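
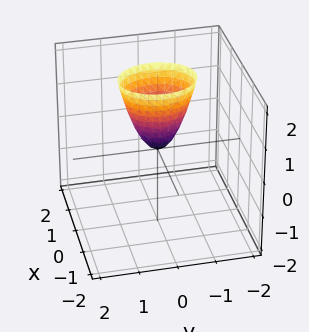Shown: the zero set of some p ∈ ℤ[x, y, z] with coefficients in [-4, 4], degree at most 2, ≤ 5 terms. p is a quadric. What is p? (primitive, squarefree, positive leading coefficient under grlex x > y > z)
3*x^2 + 2*y^2 - z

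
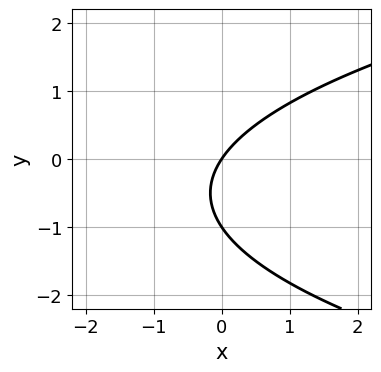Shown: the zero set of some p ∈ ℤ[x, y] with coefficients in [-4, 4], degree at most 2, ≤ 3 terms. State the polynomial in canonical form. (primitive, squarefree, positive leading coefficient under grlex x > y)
First, deg p = 2. A generic line meets the curve in up to 2 points.
Next, from the axis intercepts and sections: the y-axis gridline crossings are at y ∈ {-1, 0}; it meets the x-axis at x = 0 (among the integer gridlines).
Finally, matching integer coefficients to the picture gives p.

2*y^2 - 3*x + 2*y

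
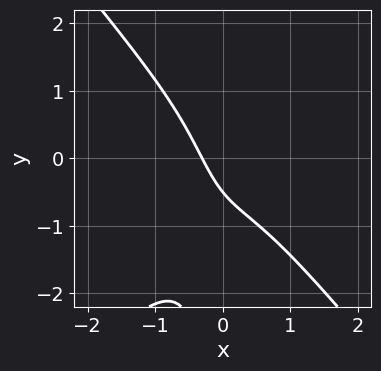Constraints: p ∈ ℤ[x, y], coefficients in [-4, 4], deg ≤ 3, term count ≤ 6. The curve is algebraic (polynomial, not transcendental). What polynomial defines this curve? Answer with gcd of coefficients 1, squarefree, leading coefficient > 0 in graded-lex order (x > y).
1. The degree is 3 — no degree-2 curve has this shape.
2. Matching integer coefficients to the picture gives p.

3*x^3 - 2*x*y^2 + 3*x + 2*y + 1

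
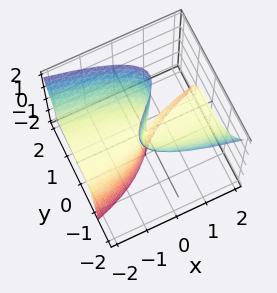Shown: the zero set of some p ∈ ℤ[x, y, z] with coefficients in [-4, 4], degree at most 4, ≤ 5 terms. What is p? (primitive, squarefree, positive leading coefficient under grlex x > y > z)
Degree: the shape is more complex than any degree-2 surface, so deg p = 3.
Reading off the gridlines: the visible x-axis segment lies entirely on the surface; the visible z-axis segment lies entirely on the surface; it meets the y-axis at y = 0 (among the integer gridlines).
Putting this together gives p.

y^3 + x*z - y*z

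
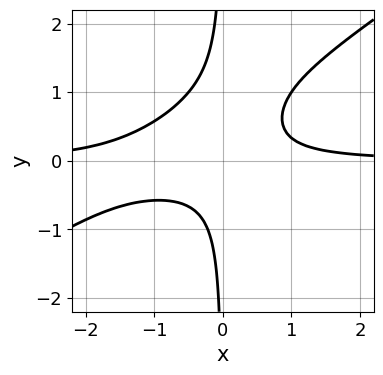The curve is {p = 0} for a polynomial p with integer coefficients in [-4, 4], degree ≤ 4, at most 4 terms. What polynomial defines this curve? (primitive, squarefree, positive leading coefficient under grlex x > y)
First, degree: no degree-2 curve has this shape, so deg p = 3.
Then, observable constraints: no x-intercept at any integer in the box; it misses every integer gridline on the y-axis.
Finally, solving for integer coefficients yields p as stated.

2*x^2*y - 3*x*y^2 + 2*x*y - 1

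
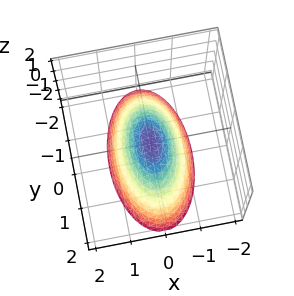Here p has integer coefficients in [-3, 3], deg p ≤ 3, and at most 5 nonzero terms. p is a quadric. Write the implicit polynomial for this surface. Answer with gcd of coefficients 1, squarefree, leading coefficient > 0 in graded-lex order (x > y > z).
(a) Degree: a paraboloid; a quadric, so deg p = 2.
(b) Symmetries: mirror symmetry y ↦ −y ⇒ only even powers of y; the x ↦ −x reflection is a symmetry, so x appears only in even powers.
(c) From the axis intercepts and sections: one x-axis crossing is at x = 0; one z-axis crossing is at z = 0; one y-axis crossing is at y = 0.
(d) Assembling these constraints gives the stated polynomial.

3*x^2 + y^2 + 2*z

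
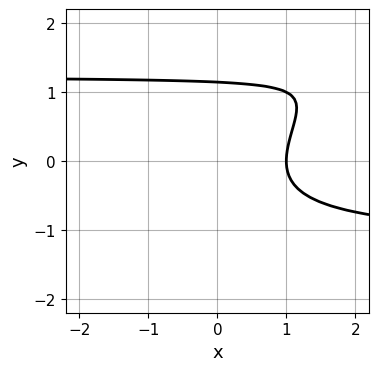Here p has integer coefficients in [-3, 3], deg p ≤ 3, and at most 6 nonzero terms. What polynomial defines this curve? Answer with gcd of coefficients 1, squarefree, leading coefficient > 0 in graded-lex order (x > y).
1. The degree is 3 — a generic line meets the curve in up to 3 points.
2. Observable constraints: it crosses the x-axis at the gridline x = 1.
3. Matching integer coefficients to the picture gives p.

2*x*y^2 - 2*y^3 - 3*x + 3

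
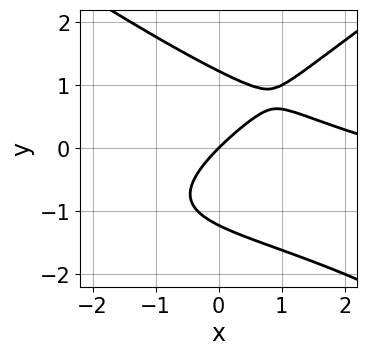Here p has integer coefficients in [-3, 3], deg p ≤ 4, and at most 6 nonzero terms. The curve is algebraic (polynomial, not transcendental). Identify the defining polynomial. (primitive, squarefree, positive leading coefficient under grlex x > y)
x^2*y - 2*y^3 + x^2 - 3*x + 3*y

The degree is 3 — a generic line meets the curve in up to 3 points.
Observable constraints: one x-axis crossing is at x = 0; it meets the y-axis at y = 0 (among the integer gridlines).
Putting this together gives p.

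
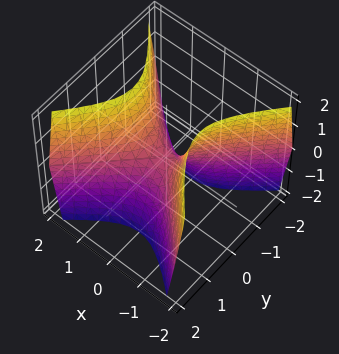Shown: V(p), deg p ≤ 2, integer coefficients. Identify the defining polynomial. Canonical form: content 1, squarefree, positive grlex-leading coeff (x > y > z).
First, deg p = 2. A saddle surface; a quadric.
Then, symmetries: mirror symmetry x ↦ −x ⇒ only even powers of x; mirror symmetry y ↦ −y ⇒ only even powers of y.
Next, observable constraints: one y-axis crossing is at y = 0; it crosses the x-axis at the gridline x = 0; it crosses the z-axis at the gridline z = 0.
Finally, assembling these constraints gives the stated polynomial.

2*x^2 - 2*y^2 - z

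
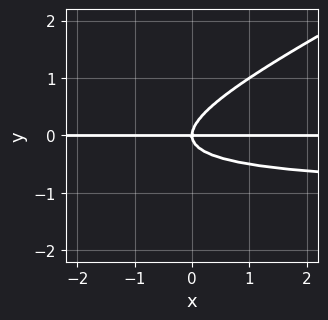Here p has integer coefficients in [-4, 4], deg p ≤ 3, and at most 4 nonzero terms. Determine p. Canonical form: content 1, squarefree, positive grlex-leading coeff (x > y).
x*y^2 - 2*y^3 + x*y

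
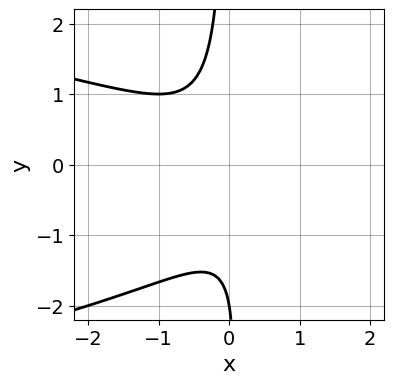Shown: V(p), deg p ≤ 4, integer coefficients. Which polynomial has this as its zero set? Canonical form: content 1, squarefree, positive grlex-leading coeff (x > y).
deg p = 3. The shape is more complex than any degree-2 curve.
From the axis intercepts and sections: it misses every integer gridline on the x-axis; it meets the y-axis at y = -2 (among the integer gridlines).
Putting this together gives p.

3*x*y^2 + 3*x^2 + 3*x*y + y + 2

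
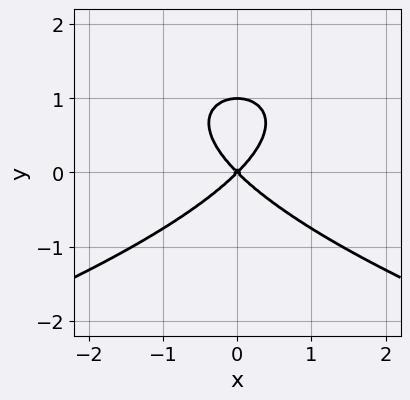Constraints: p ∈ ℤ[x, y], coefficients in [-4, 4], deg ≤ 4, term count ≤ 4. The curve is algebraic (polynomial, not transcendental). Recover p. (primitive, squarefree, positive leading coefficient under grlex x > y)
y^3 + x^2 - y^2

1. Degree: a generic line meets the curve in up to 3 points, so deg p = 3.
2. Symmetries: the x ↦ −x reflection is a symmetry, so x appears only in even powers.
3. From the axis intercepts and sections: among the integer gridlines, it crosses the y-axis at y ∈ {0, 1}; one x-axis crossing is at x = 0.
4. Fitting integer coefficients to these (and the overall shape) gives p.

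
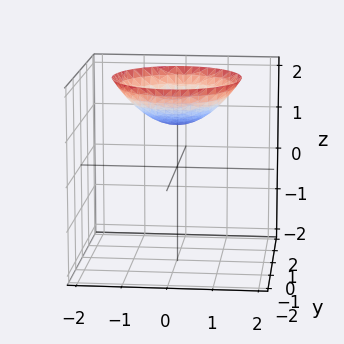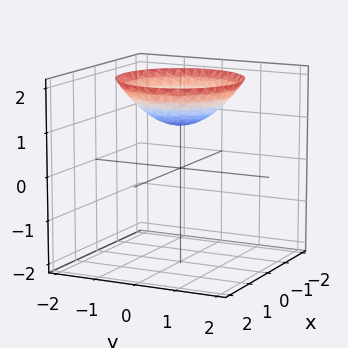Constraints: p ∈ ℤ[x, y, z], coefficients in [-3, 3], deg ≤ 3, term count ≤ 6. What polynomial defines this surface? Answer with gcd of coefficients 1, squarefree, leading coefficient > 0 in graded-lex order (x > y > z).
x^2 + y^2 - 2*z + 2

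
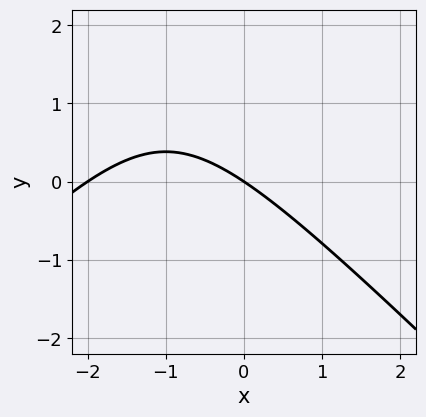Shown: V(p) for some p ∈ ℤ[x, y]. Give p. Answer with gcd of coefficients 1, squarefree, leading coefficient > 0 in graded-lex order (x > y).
Degree: the shape is more complex than any degree-1 curve, so deg p = 2.
From the visible intercepts: the x-axis gridline crossings are at x ∈ {-2, 0}; one y-axis crossing is at y = 0.
Fitting integer coefficients to these (and the overall shape) gives p.

x^2 - y^2 + 2*x + 3*y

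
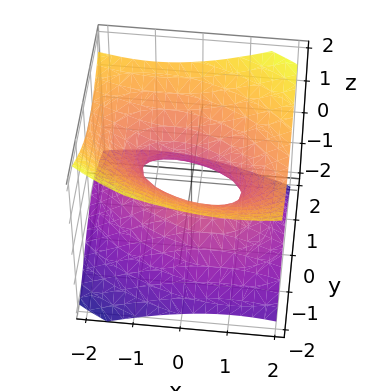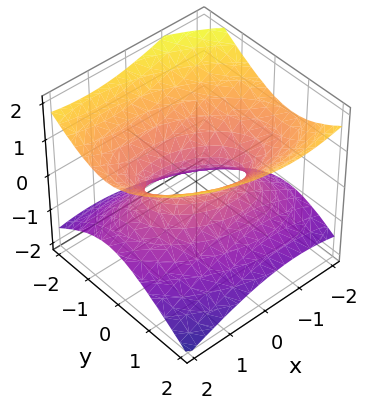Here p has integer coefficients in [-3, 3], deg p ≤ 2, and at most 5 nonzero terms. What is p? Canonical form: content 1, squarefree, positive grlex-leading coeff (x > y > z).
x^2 + x*y + 2*y^2 - 3*z^2 - 1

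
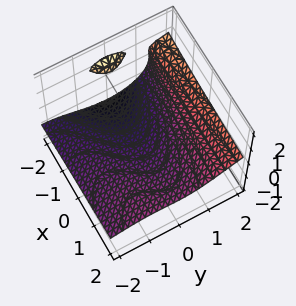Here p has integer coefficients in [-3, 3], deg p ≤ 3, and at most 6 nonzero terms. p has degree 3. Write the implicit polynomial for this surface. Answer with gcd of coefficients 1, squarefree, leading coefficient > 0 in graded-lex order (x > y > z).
There are 2 components. They look like related sheets of one shape, so recover p as a whole.
deg p = 3. A generic line meets the surface in up to 3 points.
Reading off the gridlines: no x-intercept at any integer in the box; it crosses the z-axis at the gridline z = -1.
These observations pin down the coefficients.

y^3 - 3*y^2*z - 3*z^3 - 3*x*z - 3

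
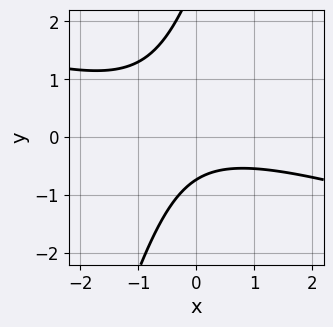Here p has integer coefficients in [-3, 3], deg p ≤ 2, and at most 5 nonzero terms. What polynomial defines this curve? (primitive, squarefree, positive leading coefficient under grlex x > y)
Degree: the shape is more complex than any degree-1 curve, so deg p = 2.
Observable constraints: the curve avoids every integer x-axis point in the box.
Assembling these constraints gives the stated polynomial.

x^2 + 3*x*y - y^2 + 2*y + 2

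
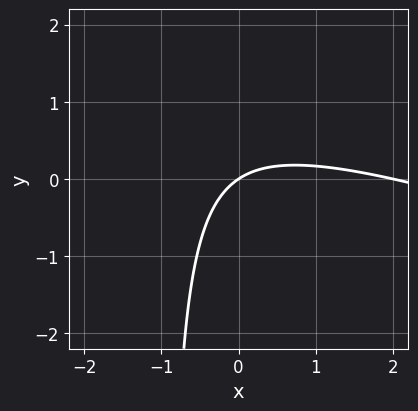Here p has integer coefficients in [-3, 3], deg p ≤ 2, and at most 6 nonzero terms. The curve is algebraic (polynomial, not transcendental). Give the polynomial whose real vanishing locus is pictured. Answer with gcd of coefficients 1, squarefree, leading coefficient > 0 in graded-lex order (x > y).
x^2 + 3*x*y - 2*x + 3*y

(a) deg p = 2.
(b) Against the integer gridlines: one y-axis crossing is at y = 0; the x-axis gridline crossings are at x ∈ {0, 2}.
(c) Matching integer coefficients to the picture gives p.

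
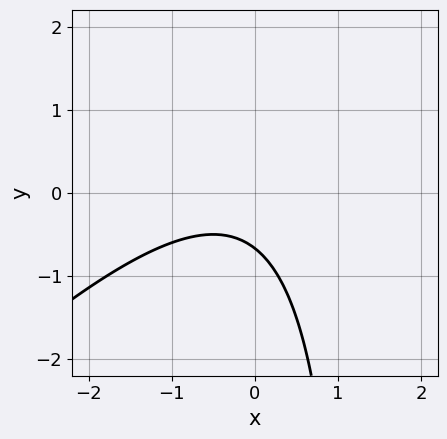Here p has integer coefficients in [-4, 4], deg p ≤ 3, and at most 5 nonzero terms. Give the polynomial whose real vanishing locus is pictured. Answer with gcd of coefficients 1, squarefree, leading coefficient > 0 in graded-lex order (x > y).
The degree is 2 — a generic line meets the curve in up to 2 points.
Reading off the gridlines: no x-intercept at any integer in the box.
Assembling these constraints gives the stated polynomial.

2*x^2 - 2*x*y + x + 3*y + 2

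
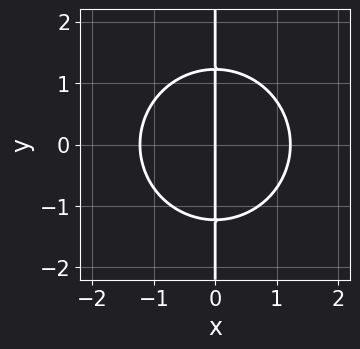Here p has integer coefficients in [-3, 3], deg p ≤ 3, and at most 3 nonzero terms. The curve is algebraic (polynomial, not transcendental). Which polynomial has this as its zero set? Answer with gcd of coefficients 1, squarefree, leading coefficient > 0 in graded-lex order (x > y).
First, the degree is 3 — a generic line meets the curve in up to 3 points.
Then, symmetries: it's symmetric under y → −y, forcing even powers of y.
Next, against the integer gridlines: it meets the x-axis at x = 0 (among the integer gridlines); the visible y-axis segment lies entirely on the curve.
Finally, fitting integer coefficients to these (and the overall shape) gives p.

2*x^3 + 2*x*y^2 - 3*x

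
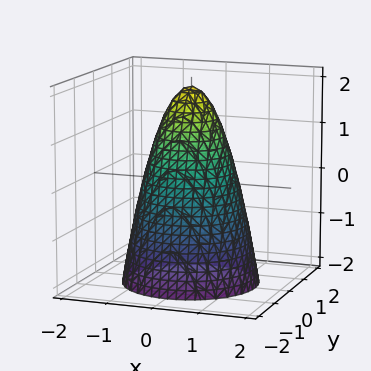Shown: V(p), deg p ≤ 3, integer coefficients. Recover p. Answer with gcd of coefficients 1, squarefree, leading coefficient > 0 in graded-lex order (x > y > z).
deg p = 2. A generic line meets the surface in up to 2 points.
By symmetry, the z-axis is an axis of rotation, so x and y enter only as x² + y².
Observable constraints: among the integer gridlines, it crosses the y-axis at y ∈ {-1, 1}; the x-axis gridline crossings are at x ∈ {-1, 1}; it meets the z-axis at z = 2 (among the integer gridlines).
Matching integer coefficients to the picture gives p.

2*x^2 + 2*y^2 + z - 2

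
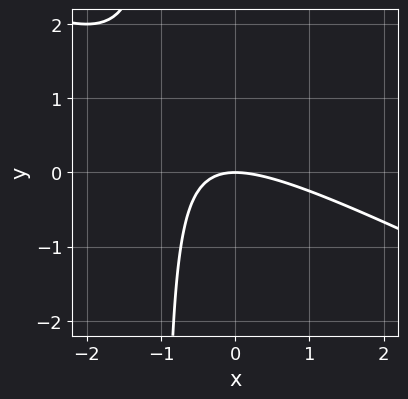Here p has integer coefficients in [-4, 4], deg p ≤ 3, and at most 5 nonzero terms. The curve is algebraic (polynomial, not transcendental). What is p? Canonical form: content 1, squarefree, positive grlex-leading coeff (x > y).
The degree is 2 — a generic line meets the curve in up to 2 points.
From the visible intercepts: it crosses the x-axis at the gridline x = 0; one y-axis crossing is at y = 0.
These observations pin down the coefficients.

x^2 + 2*x*y + 2*y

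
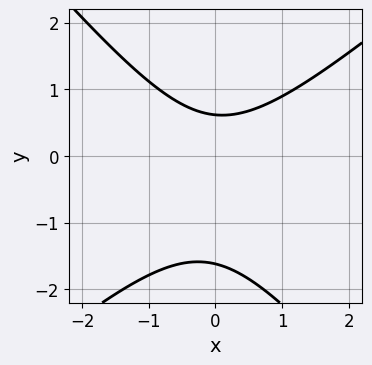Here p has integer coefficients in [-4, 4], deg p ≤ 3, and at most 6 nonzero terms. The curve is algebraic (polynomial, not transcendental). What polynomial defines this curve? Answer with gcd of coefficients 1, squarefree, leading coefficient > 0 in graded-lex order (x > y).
First, degree: no degree-1 curve has this shape, so deg p = 2.
Next, observable constraints: no x-intercept at any integer in the box.
Finally, matching integer coefficients to the picture gives p.

3*x^2 - x*y - 3*y^2 - 3*y + 3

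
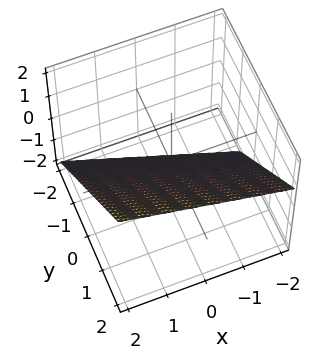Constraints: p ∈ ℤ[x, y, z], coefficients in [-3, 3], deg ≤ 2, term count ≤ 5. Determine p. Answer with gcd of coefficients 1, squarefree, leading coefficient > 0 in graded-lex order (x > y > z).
x + 3*y - 3*z - 2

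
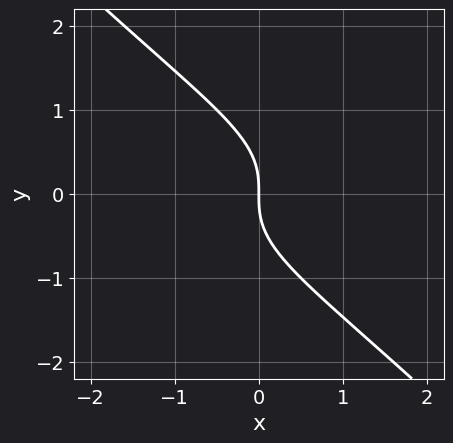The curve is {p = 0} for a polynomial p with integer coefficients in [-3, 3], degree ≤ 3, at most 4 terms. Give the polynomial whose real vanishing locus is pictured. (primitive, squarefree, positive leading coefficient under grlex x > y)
1. The degree is 3 — the shape is more complex than any degree-2 curve.
2. Observable constraints: it meets the x-axis at x = 0 (among the integer gridlines); it meets the y-axis at y = 0 (among the integer gridlines).
3. Fitting integer coefficients to these (and the overall shape) gives p.

x*y^2 + y^3 + x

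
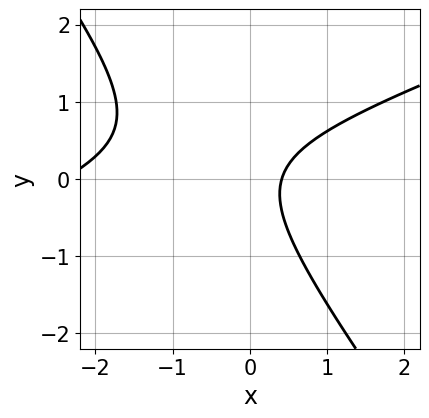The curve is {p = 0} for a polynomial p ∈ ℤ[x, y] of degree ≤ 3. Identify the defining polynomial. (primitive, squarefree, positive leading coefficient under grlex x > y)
x^2 - 2*x*y - 2*y^2 + 2*x - 1

First, deg p = 2.
Then, checking where it meets the axes: no y-intercept at any integer in the box.
Finally, matching integer coefficients to the picture gives p.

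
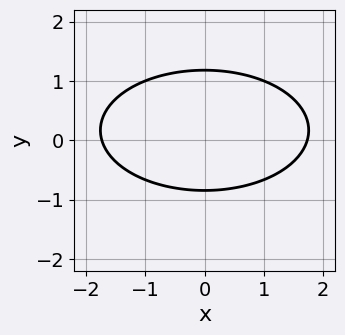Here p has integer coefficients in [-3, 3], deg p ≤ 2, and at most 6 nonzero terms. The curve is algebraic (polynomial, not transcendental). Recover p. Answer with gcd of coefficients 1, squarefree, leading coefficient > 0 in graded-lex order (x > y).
First, degree: the shape is more complex than any degree-1 curve, so deg p = 2.
Next, symmetries: mirror symmetry x ↦ −x ⇒ only even powers of x.
Finally, fitting integer coefficients to these (and the overall shape) gives p.

x^2 + 3*y^2 - y - 3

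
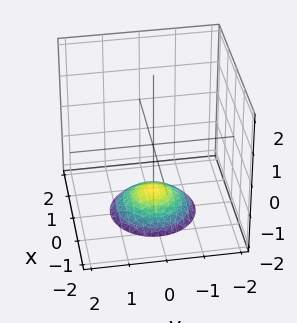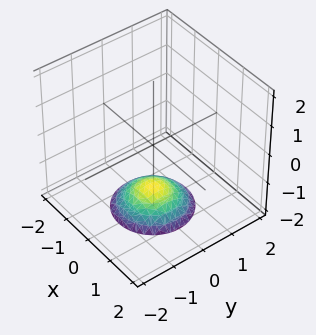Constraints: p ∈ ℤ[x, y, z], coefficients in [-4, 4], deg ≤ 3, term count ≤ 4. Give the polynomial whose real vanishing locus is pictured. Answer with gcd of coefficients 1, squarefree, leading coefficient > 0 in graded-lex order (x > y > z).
x^2 + y^2 + 2*z + 3

(a) deg p = 2.
(b) Symmetry: every cross-section ⟂ z is a circle, so x, y appear only via x² + y².
(c) Checking where it meets the axes: it misses every integer gridline on the x-axis; no y-intercept at any integer in the box; a circular section at z = -2 has radius exactly 1.
(d) The integer polynomial consistent with all of this is the stated p.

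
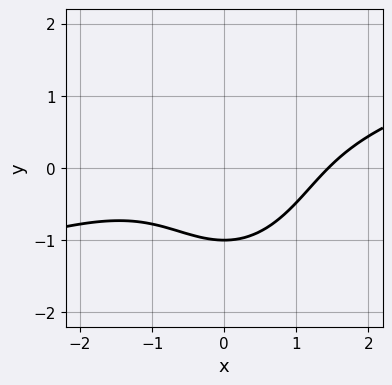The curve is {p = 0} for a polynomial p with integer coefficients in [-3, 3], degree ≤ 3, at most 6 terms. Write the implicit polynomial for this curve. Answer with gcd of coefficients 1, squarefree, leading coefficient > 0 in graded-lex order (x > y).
(a) Degree: the shape is more complex than any degree-2 curve, so deg p = 3.
(b) Against the integer gridlines: one y-axis crossing is at y = -1.
(c) Putting this together gives p.

x^3 - 3*x^2*y - y^3 + 2*y^2 - 3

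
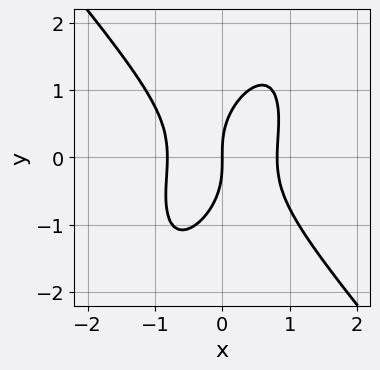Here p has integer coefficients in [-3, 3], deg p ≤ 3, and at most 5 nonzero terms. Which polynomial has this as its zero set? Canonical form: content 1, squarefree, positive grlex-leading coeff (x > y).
(a) Degree: a generic line meets the curve in up to 3 points, so deg p = 3.
(b) From the axis intercepts and sections: it crosses the x-axis at the gridline x = 0; it meets the y-axis at y = 0 (among the integer gridlines).
(c) Together with the visible shape, these determine p as stated.

3*x^3 - x*y^2 + y^3 - 2*x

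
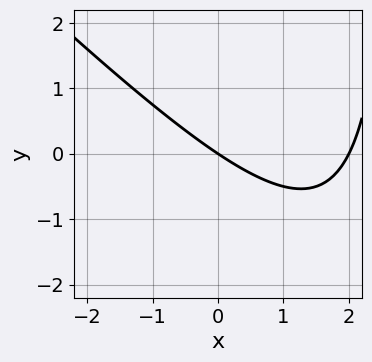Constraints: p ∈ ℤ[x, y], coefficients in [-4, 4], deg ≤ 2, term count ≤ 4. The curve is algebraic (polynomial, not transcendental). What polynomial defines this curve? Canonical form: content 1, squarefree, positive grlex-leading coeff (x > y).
x^2 + x*y - 2*x - 3*y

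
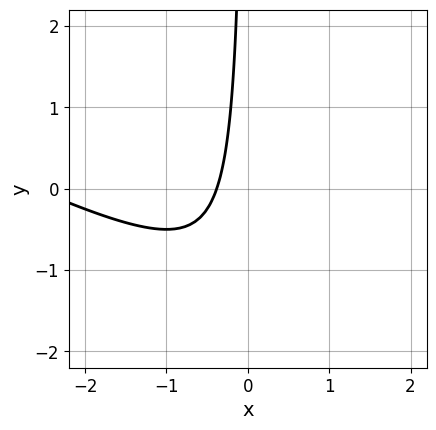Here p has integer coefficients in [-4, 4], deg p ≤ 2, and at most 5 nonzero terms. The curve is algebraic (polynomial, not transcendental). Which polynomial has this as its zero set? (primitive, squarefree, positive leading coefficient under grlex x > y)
(a) The degree is 2 — a generic line meets the curve in up to 2 points.
(b) From the visible intercepts: no y-intercept at any integer in the box.
(c) Fitting integer coefficients to these (and the overall shape) gives p.

x^2 + 2*x*y + 3*x + 1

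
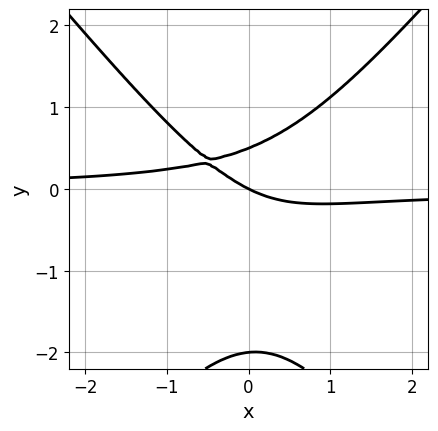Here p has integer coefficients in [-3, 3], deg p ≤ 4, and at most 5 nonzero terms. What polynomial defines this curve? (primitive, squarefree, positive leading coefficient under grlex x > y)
3*x^2*y - 2*y^3 - 3*y^2 + x + 2*y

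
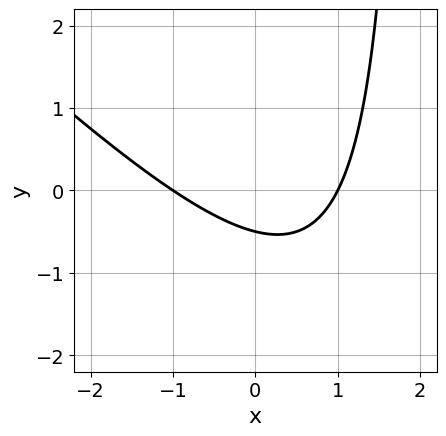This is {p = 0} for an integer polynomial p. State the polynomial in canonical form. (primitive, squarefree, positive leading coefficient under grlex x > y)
x^2 + x*y - 2*y - 1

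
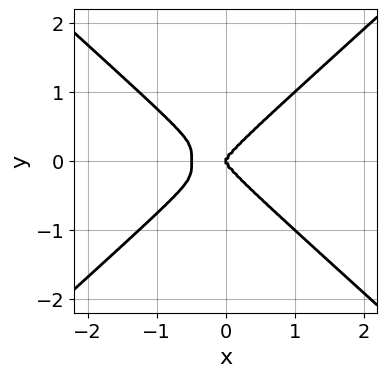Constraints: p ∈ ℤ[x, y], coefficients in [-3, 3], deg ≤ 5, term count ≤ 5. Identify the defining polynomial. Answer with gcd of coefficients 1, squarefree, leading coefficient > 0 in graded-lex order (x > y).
1. Degree: a generic line meets the curve in up to 4 points, so deg p = 4.
2. Symmetries: it's symmetric under y → −y, forcing even powers of y.
3. Against the integer gridlines: one y-axis crossing is at y = 0; it crosses the x-axis at the gridline x = 0.
4. Putting this together gives p.

2*x^4 - 3*y^4 + x^3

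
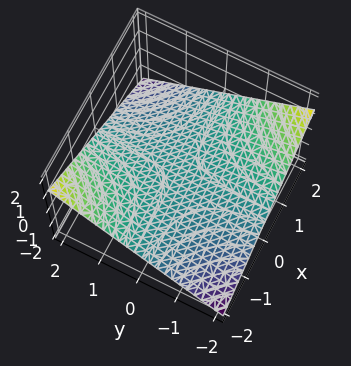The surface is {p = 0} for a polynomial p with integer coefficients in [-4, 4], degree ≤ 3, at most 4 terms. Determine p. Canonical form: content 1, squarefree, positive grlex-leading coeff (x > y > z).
(a) The degree is 2 — a saddle surface; a quadric.
(b) From the visible intercepts: every point of the y-axis in the box is on the surface; every point of the x-axis in the box is on the surface; it meets the z-axis at z = 0 (among the integer gridlines).
(c) These observations pin down the coefficients.

x*y + 3*z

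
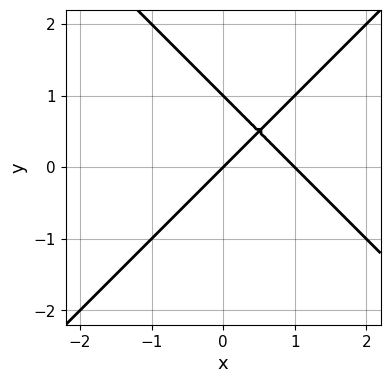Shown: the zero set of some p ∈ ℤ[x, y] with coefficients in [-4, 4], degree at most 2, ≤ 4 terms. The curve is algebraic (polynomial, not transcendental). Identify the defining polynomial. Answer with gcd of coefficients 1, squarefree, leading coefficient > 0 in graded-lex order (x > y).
x^2 - y^2 - x + y

(a) deg p = 2. The shape is more complex than any degree-1 curve.
(b) Reading off the gridlines: among the integer gridlines, it crosses the y-axis at y ∈ {0, 1}; among the integer gridlines, it crosses the x-axis at x ∈ {0, 1}.
(c) The integer polynomial consistent with all of this is the stated p.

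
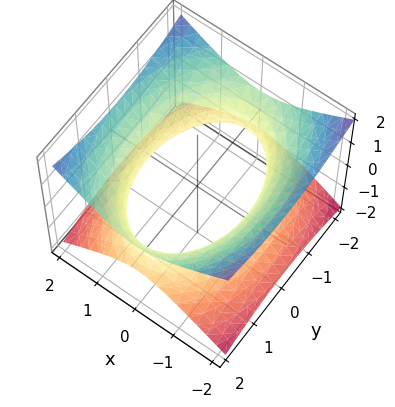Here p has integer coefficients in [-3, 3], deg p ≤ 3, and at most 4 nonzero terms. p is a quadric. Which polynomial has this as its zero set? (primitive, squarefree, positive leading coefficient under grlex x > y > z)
2*x^2 + y^2 - 3*z^2 - 3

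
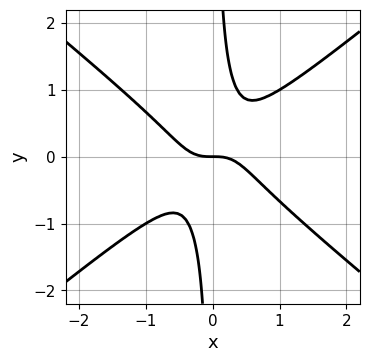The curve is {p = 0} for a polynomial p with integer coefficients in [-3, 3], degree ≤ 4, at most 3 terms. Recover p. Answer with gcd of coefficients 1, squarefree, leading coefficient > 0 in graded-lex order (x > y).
2*x^3 - 3*x*y^2 + y

The degree is 3 — the shape is more complex than any degree-2 curve.
From the visible intercepts: it meets the y-axis at y = 0 (among the integer gridlines); one x-axis crossing is at x = 0.
Matching integer coefficients to the picture gives p.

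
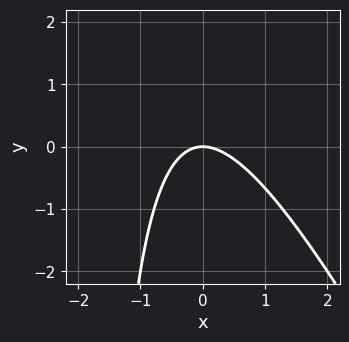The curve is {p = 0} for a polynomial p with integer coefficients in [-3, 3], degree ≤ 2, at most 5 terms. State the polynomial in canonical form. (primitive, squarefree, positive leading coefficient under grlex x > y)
2*x^2 + x*y + 2*y

The degree is 2 — a generic line meets the curve in up to 2 points.
Reading off the gridlines: one x-axis crossing is at x = 0; it meets the y-axis at y = 0 (among the integer gridlines).
Matching integer coefficients to the picture gives p.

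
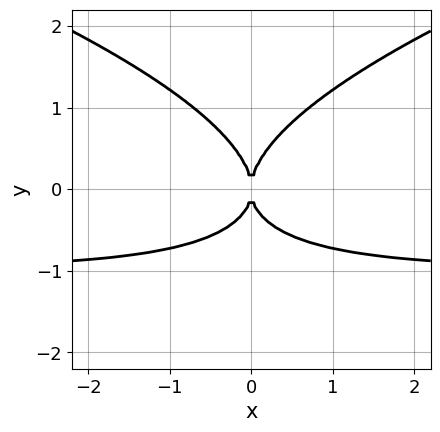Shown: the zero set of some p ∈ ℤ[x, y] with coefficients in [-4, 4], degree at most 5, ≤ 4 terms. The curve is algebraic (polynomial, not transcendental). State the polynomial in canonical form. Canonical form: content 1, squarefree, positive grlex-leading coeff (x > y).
First, deg p = 4. No degree-3 curve has this shape.
Next, symmetries: the x ↦ −x reflection is a symmetry, so x appears only in even powers.
Next, against the integer gridlines: one y-axis crossing is at y = 0; one x-axis crossing is at x = 0.
Finally, together with the visible shape, these determine p as stated.

y^4 - x^2*y - x^2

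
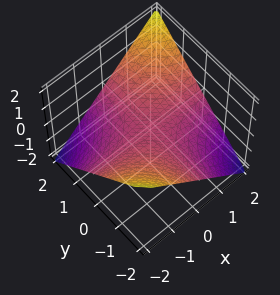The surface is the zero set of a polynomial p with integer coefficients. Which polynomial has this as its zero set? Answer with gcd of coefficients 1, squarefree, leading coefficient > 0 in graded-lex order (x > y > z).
x*y - 2*z

1. The degree is 2 — a saddle surface; a quadric.
2. Reading off the gridlines: the visible y-axis segment lies entirely on the surface; the visible x-axis segment lies entirely on the surface.
3. Together with the visible shape, these determine p as stated.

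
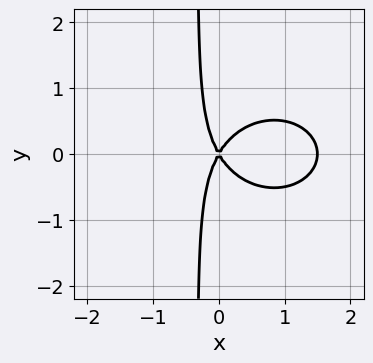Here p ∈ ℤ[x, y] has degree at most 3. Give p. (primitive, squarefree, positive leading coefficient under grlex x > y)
2*x^3 + 3*x*y^2 - 3*x^2 + y^2

The degree is 3 — the shape is more complex than any degree-2 curve.
Symmetries: mirror symmetry y ↦ −y ⇒ only even powers of y.
Reading off the gridlines: one x-axis crossing is at x = 0; it crosses the y-axis at the gridline y = 0.
These observations pin down the coefficients.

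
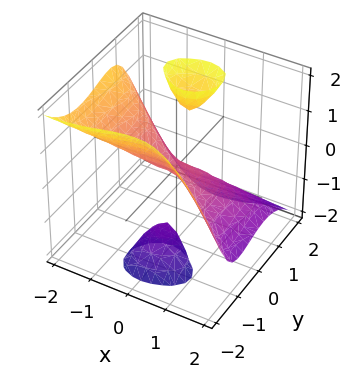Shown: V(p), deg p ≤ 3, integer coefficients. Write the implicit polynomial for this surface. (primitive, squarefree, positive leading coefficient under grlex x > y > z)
1. The picture has 3 separate pieces.
2. deg p = 3.
3. From the axis intercepts and sections: it crosses the z-axis at the gridline z = 0; it meets the y-axis at y = 0 (among the integer gridlines); one x-axis crossing is at x = 0.
4. Putting this together gives p.

2*x^3 + 3*x^2*z + 3*y^3 - 2*y*z^2 + z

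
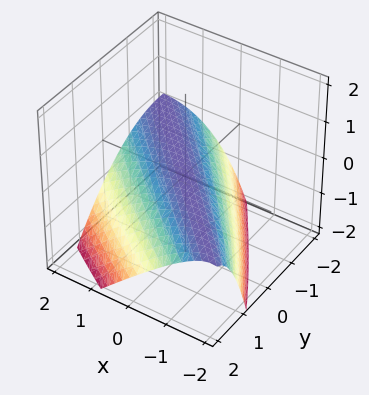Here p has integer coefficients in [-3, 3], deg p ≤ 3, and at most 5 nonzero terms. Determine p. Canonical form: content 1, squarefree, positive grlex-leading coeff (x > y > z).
x^2 + 2*x*y + x*z + y^2 + 3*z

(a) The degree is 2 — the shape is more complex than any degree-1 surface.
(b) From the axis intercepts and sections: it crosses the x-axis at the gridline x = 0; it crosses the y-axis at the gridline y = 0; it meets the z-axis at z = 0 (among the integer gridlines).
(c) Fitting integer coefficients to these (and the overall shape) gives p.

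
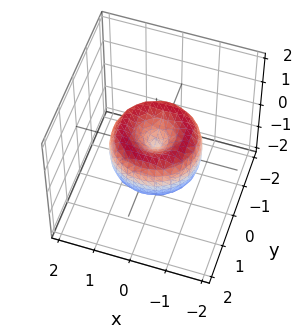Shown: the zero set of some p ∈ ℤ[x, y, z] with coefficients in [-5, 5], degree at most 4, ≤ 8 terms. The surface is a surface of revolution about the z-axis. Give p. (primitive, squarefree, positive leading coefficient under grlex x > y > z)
2*x^4 + 4*x^2*y^2 + 2*y^4 - 3*x^2 - 3*y^2 + 2*z^2

(a) deg p = 4.
(b) Symmetries: every cross-section ⟂ z is a circle, so x, y appear only via x² + y².
(c) Reading off the gridlines: one x-axis crossing is at x = 0; one y-axis crossing is at y = 0; it meets the z-axis at z = 0 (among the integer gridlines).
(d) These observations pin down the coefficients.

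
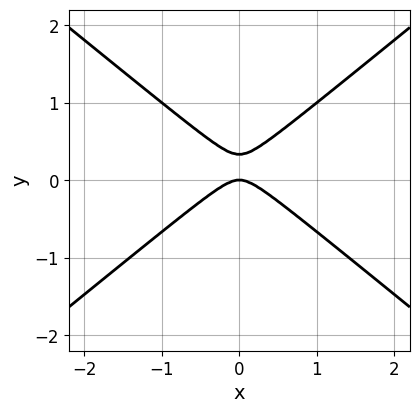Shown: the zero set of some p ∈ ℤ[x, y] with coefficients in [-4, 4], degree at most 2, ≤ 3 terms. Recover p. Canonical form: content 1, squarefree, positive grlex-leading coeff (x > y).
2*x^2 - 3*y^2 + y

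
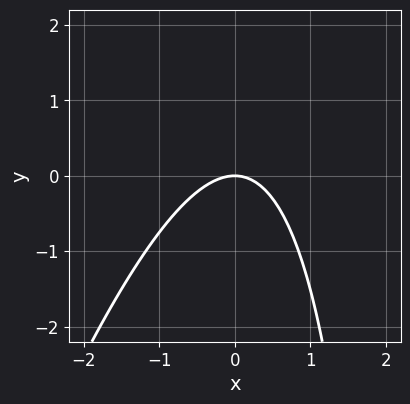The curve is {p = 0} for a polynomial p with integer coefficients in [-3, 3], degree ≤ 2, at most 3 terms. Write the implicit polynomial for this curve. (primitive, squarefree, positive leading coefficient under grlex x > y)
(a) Degree: a generic line meets the curve in up to 2 points, so deg p = 2.
(b) Reading off the gridlines: it crosses the x-axis at the gridline x = 0; it meets the y-axis at y = 0 (among the integer gridlines).
(c) Putting this together gives p.

3*x^2 - x*y + 3*y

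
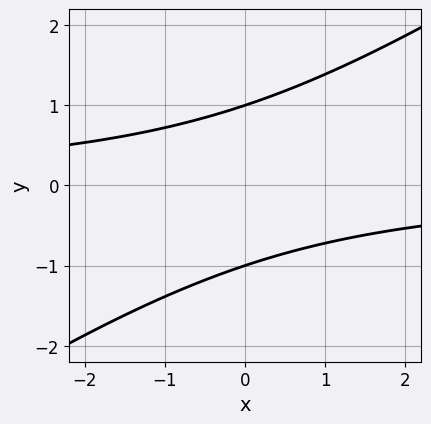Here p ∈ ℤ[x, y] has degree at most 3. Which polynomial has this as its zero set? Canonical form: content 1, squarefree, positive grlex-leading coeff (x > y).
2*x*y - 3*y^2 + 3

The degree is 2 — the shape is more complex than any degree-1 curve.
Against the integer gridlines: it misses every integer gridline on the x-axis; the y-axis gridline crossings are at y ∈ {-1, 1}.
Putting this together gives p.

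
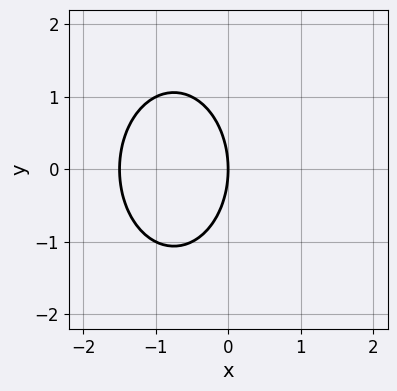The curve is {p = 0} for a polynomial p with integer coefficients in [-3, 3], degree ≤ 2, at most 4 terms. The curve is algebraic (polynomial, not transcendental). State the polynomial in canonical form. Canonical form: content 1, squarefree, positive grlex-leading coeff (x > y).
2*x^2 + y^2 + 3*x

(a) The degree is 2 — the shape is more complex than any degree-1 curve.
(b) Symmetries: it's symmetric under y → −y, forcing even powers of y.
(c) From the visible intercepts: it crosses the x-axis at the gridline x = 0; it meets the y-axis at y = 0 (among the integer gridlines).
(d) These observations pin down the coefficients.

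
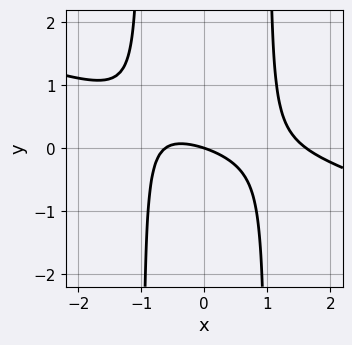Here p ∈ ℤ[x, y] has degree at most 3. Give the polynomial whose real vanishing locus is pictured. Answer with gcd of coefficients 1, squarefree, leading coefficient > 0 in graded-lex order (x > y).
1. Degree: the shape is more complex than any degree-2 curve, so deg p = 3.
2. Checking where it meets the axes: it crosses the x-axis at the gridline x = 0; it crosses the y-axis at the gridline y = 0.
3. The integer polynomial consistent with all of this is the stated p.

x^3 + 3*x^2*y - x^2 - x - 3*y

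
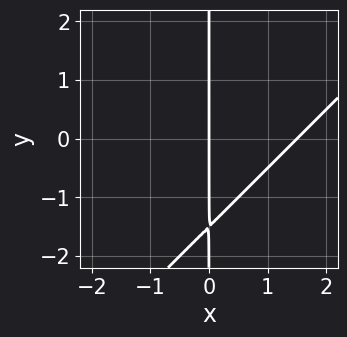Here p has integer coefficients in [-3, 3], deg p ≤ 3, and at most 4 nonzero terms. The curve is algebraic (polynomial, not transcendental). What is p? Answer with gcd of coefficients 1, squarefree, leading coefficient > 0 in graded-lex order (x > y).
2*x^2 - 2*x*y - 3*x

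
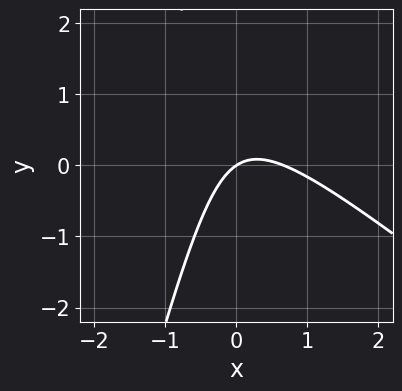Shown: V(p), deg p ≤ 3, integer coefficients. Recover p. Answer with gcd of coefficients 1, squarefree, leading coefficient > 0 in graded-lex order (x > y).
3*x^2 + 3*x*y - y^2 - 2*x + 3*y

1. deg p = 2. A generic line meets the curve in up to 2 points.
2. Checking where it meets the axes: one x-axis crossing is at x = 0; one y-axis crossing is at y = 0.
3. Solving for integer coefficients yields p as stated.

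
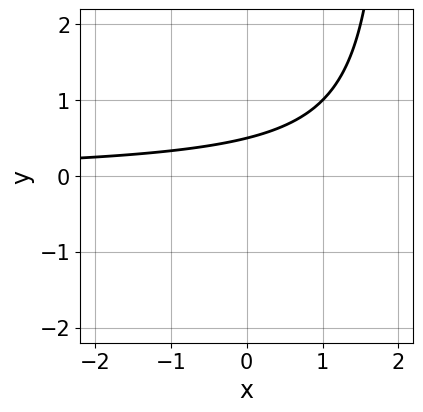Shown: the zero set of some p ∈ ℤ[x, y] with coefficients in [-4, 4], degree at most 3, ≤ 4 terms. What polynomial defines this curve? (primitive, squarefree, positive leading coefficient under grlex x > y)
x*y - 2*y + 1

1. deg p = 2. No degree-1 curve has this shape.
2. Observable constraints: no x-intercept at any integer in the box.
3. Assembling these constraints gives the stated polynomial.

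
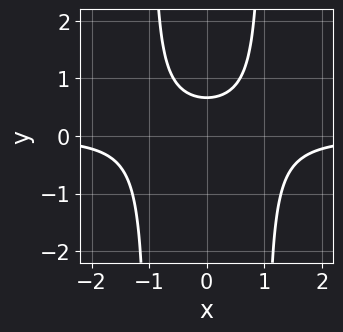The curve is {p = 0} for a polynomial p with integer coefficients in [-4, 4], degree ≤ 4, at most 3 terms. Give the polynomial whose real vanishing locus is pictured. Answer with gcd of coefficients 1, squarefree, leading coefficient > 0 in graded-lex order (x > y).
3*x^2*y - 3*y + 2

1. deg p = 3. A generic line meets the curve in up to 3 points.
2. Symmetries: it's symmetric under x → −x, forcing even powers of x.
3. Reading off the gridlines: it misses every integer gridline on the x-axis.
4. Matching integer coefficients to the picture gives p.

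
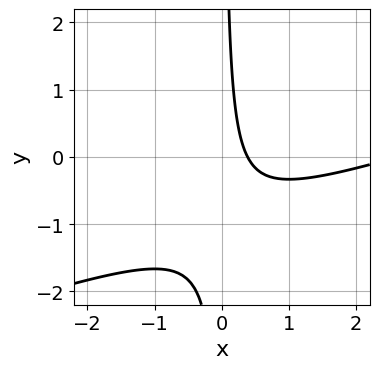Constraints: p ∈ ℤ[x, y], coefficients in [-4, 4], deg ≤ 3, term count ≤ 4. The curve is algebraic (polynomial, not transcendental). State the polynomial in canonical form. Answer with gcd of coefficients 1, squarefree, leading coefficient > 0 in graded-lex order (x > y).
1. deg p = 2.
2. From the visible intercepts: no y-intercept at any integer in the box.
3. Assembling these constraints gives the stated polynomial.

x^2 - 3*x*y - 3*x + 1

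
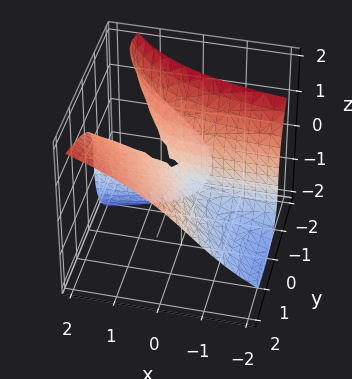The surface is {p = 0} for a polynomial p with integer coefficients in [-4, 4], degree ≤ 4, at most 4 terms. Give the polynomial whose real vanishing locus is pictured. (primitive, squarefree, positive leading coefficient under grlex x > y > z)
(a) The degree is 3 — no degree-2 surface has this shape.
(b) From the visible intercepts: it meets the z-axis at z = 0 (among the integer gridlines); every point of the x-axis in the box is on the surface; it crosses the y-axis at the gridline y = 0.
(c) Matching integer coefficients to the picture gives p.

z^3 - 3*x*y - y^2 + 3*y*z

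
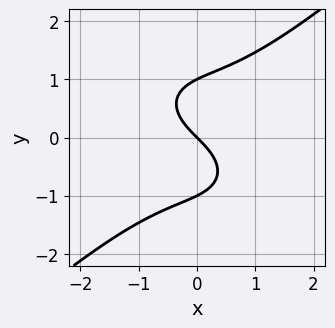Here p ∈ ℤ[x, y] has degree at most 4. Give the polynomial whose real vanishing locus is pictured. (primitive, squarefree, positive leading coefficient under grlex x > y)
2*x^3 - 3*y^3 + 3*x + 3*y

Degree: the shape is more complex than any degree-2 curve, so deg p = 3.
Observable constraints: among the integer gridlines, it crosses the y-axis at y ∈ {-1, 0, 1}; it meets the x-axis at x = 0 (among the integer gridlines).
Matching integer coefficients to the picture gives p.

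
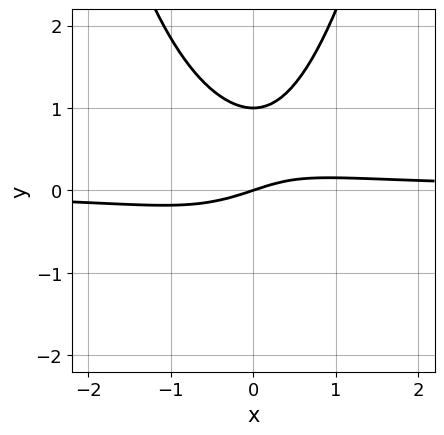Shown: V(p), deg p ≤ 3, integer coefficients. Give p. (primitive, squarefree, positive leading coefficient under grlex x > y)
3*x^2*y + x*y - 3*y^2 - x + 3*y

deg p = 3.
Reading off the gridlines: it meets the x-axis at x = 0 (among the integer gridlines); among the integer gridlines, it crosses the y-axis at y ∈ {0, 1}.
Solving for integer coefficients yields p as stated.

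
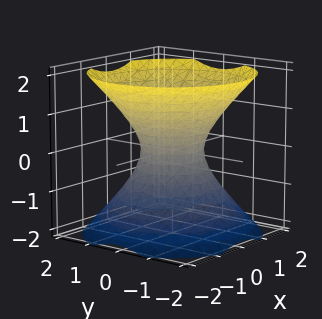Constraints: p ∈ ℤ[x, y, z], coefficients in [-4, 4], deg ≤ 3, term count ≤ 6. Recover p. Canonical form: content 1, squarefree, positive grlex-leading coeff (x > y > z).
deg p = 2. An hourglass — one-sheet hyperboloid; a quadric.
Symmetry: the surface is invariant under rotation about z: p = q(x² + y², z); it's symmetric under z → −z, forcing even powers of z.
Reading off the gridlines: the surface avoids every integer z-axis point in the box; a circular section at z = -1 has radius between 1 and 2.
Matching integer coefficients to the picture gives p.

3*x^2 + 3*y^2 - 3*z^2 - 2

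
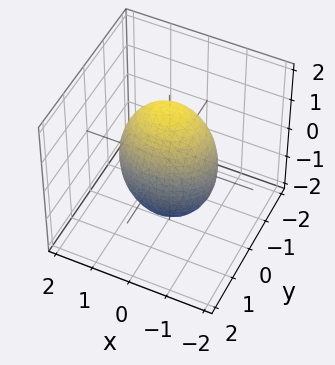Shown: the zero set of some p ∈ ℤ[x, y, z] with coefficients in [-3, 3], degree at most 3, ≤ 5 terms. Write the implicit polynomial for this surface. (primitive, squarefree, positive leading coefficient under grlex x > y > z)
2*x^2 + 3*y^2 + z^2 - 3

(a) Degree: bounded and convex; a quadric, so deg p = 2.
(b) Symmetries: the y ↦ −y reflection is a symmetry, so y appears only in even powers; it's symmetric under z → −z, forcing even powers of z; the x ↦ −x reflection is a symmetry, so x appears only in even powers.
(c) Checking where it meets the axes: the y-axis gridline crossings are at y ∈ {-1, 1}.
(d) Fitting integer coefficients to these (and the overall shape) gives p.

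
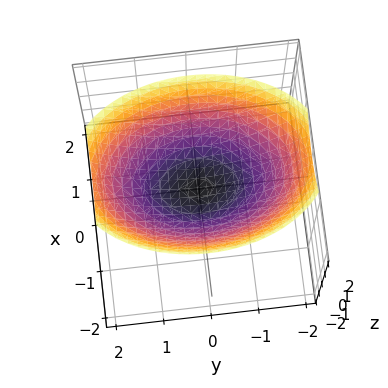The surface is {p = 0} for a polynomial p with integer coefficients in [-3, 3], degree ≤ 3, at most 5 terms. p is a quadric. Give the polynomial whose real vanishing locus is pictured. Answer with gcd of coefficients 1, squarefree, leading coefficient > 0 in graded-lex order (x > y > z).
(a) The degree is 2 — a paraboloid; a quadric.
(b) Symmetries: mirror symmetry y ↦ −y ⇒ only even powers of y; it's symmetric under x → −x, forcing even powers of x.
(c) Observable constraints: it crosses the x-axis at the gridline x = 0; it meets the y-axis at y = 0 (among the integer gridlines); it crosses the z-axis at the gridline z = 0.
(d) Assembling these constraints gives the stated polynomial.

2*x^2 + y^2 - 3*z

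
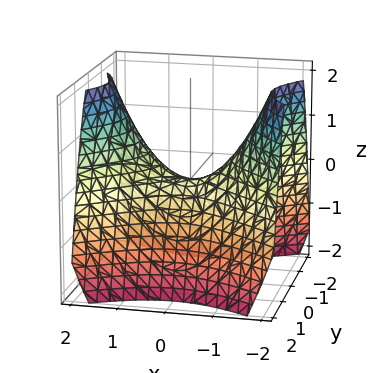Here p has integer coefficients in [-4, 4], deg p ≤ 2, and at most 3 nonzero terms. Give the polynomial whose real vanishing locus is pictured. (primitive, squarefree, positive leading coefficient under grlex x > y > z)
2*x^2 - 3*y^2 - 3*z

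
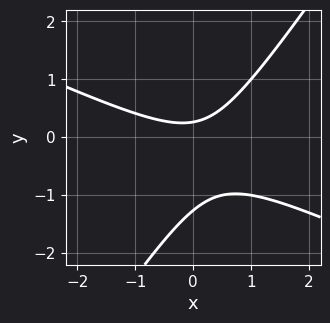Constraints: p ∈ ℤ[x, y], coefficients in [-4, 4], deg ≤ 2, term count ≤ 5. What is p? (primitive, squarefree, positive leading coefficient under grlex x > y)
2*x^2 + 3*x*y - 3*y^2 - 3*y + 1

1. deg p = 2. The shape is more complex than any degree-1 curve.
2. Observable constraints: it misses every integer gridline on the x-axis.
3. The integer polynomial consistent with all of this is the stated p.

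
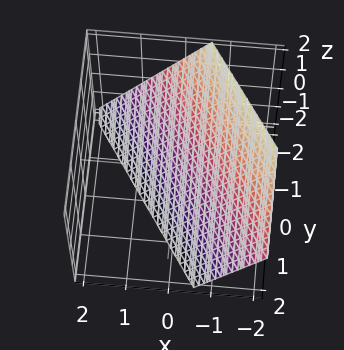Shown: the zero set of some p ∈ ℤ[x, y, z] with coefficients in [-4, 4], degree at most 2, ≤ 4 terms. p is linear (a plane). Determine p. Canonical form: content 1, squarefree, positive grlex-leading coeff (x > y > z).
1. The degree is 1 — the surface is flat (a plane).
2. Against the integer gridlines: one z-axis crossing is at z = -1; it crosses the y-axis at the gridline y = -1.
3. Solving for integer coefficients yields p as stated.

3*x + 2*y + 2*z + 2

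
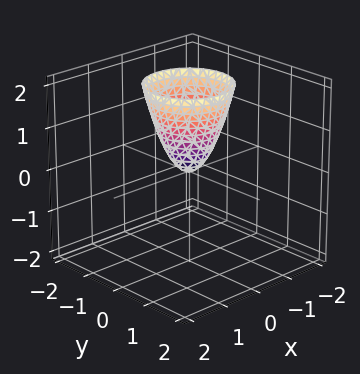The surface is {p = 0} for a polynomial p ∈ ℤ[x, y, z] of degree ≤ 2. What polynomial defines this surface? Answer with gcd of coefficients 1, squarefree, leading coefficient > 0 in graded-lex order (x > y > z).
First, the degree is 2 — a paraboloid; a quadric.
Then, symmetries: every cross-section ⟂ z is a circle, so x, y appear only via x² + y².
Next, reading off the gridlines: a circular section at z = 2 has radius exactly 1; it meets the x-axis at x = 0 (among the integer gridlines).
Finally, solving for integer coefficients yields p as stated.

2*x^2 + 2*y^2 - z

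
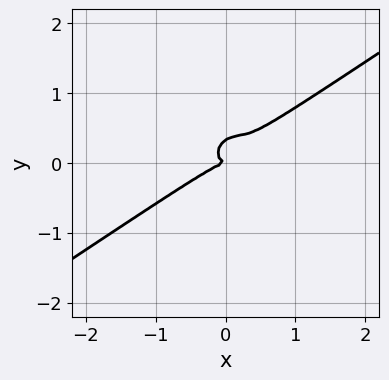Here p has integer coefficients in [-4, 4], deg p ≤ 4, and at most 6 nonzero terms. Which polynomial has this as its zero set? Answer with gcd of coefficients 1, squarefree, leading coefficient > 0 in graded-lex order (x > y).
1. deg p = 3. No degree-2 curve has this shape.
2. Against the integer gridlines: one x-axis crossing is at x = 0; it meets the y-axis at y = 0 (among the integer gridlines).
3. Matching integer coefficients to the picture gives p.

2*x^3 - 3*x^2*y + 2*x*y^2 - 3*y^3 + y^2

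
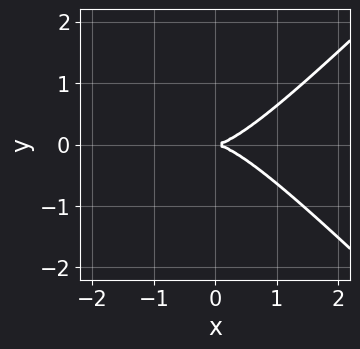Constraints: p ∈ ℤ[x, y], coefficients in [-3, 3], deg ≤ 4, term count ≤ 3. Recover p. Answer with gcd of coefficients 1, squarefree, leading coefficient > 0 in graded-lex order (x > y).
2*x^3 - 2*x*y^2 - 3*y^2

(a) Degree: no degree-2 curve has this shape, so deg p = 3.
(b) Symmetries: the y ↦ −y reflection is a symmetry, so y appears only in even powers.
(c) Observable constraints: one y-axis crossing is at y = 0; it crosses the x-axis at the gridline x = 0.
(d) Fitting integer coefficients to these (and the overall shape) gives p.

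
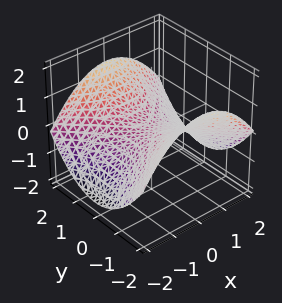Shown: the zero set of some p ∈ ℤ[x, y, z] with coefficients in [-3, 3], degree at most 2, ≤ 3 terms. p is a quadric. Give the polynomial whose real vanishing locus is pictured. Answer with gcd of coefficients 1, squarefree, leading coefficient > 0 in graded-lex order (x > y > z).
x^2 - y^2 + 3*z

(a) The degree is 2 — a saddle surface; a quadric.
(b) Symmetries: it's symmetric under y → −y, forcing even powers of y; it's symmetric under x → −x, forcing even powers of x.
(c) Reading off the gridlines: it meets the z-axis at z = 0 (among the integer gridlines); one x-axis crossing is at x = 0; it crosses the y-axis at the gridline y = 0.
(d) Solving for integer coefficients yields p as stated.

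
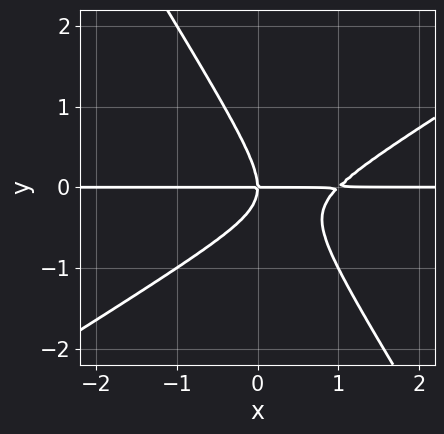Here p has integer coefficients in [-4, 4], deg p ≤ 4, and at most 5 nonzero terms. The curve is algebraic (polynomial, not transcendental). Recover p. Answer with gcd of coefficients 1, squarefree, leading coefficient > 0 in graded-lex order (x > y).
x^2*y - x*y^2 - y^3 - x*y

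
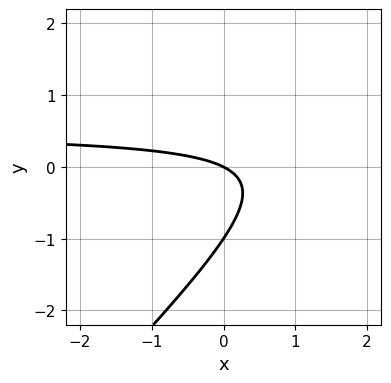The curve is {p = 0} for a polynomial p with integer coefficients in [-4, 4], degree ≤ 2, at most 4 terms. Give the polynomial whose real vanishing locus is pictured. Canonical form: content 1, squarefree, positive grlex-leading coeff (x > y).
2*x*y - 2*y^2 - x - 2*y

Degree: the shape is more complex than any degree-1 curve, so deg p = 2.
Observable constraints: the y-axis gridline crossings are at y ∈ {-1, 0}; one x-axis crossing is at x = 0.
Together with the visible shape, these determine p as stated.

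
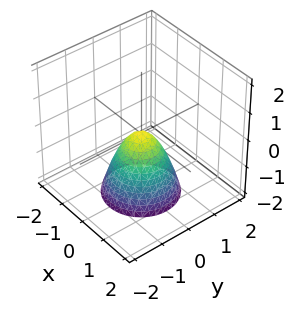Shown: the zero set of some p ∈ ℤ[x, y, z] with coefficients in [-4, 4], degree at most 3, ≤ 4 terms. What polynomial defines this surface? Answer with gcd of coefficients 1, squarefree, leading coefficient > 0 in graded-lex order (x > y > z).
The degree is 2 — a paraboloid; a quadric.
Symmetries: the z-axis is an axis of rotation, so x and y enter only as x² + y².
Against the integer gridlines: a circular section at z = -1 has radius between 0 and 1; one y-axis crossing is at y = 0; one x-axis crossing is at x = 0.
Putting this together gives p.

3*x^2 + 3*y^2 + 2*z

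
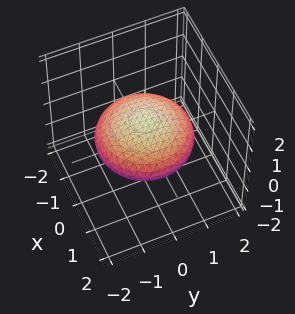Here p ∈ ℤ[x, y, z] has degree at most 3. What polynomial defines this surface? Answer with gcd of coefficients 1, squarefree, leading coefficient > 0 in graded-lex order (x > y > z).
(a) deg p = 2. A closed, bounded, convex surface; a quadric.
(b) Symmetries: mirror symmetry z ↦ −z ⇒ only even powers of z; the z-axis is an axis of rotation, so x and y enter only as x² + y².
(c) From the visible intercepts: a circular section at z = 0 has radius between 1 and 2.
(d) Together with the visible shape, these determine p as stated.

x^2 + y^2 + 3*z^2 - 2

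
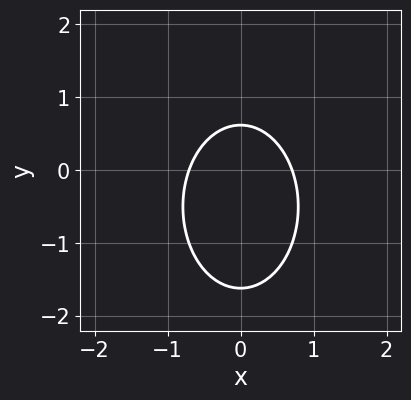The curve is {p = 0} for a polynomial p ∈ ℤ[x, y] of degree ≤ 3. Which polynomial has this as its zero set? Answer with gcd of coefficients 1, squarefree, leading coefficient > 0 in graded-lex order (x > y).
2*x^2 + y^2 + y - 1

The degree is 2 — no degree-1 curve has this shape.
Symmetries: mirror symmetry x ↦ −x ⇒ only even powers of x.
Solving for integer coefficients yields p as stated.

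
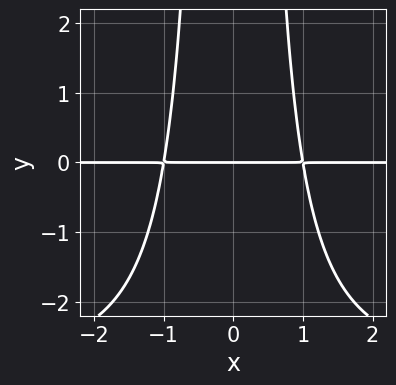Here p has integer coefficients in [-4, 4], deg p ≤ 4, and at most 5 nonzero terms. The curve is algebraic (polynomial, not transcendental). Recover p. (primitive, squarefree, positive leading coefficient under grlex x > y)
(a) The degree is 4 — the shape is more complex than any degree-3 curve.
(b) Symmetries: mirror symmetry x ↦ −x ⇒ only even powers of x.
(c) From the axis intercepts and sections: it meets the y-axis at y = 0 (among the integer gridlines); the visible x-axis segment lies entirely on the curve.
(d) The integer polynomial consistent with all of this is the stated p.

x^2*y^2 + 3*x^2*y - 3*y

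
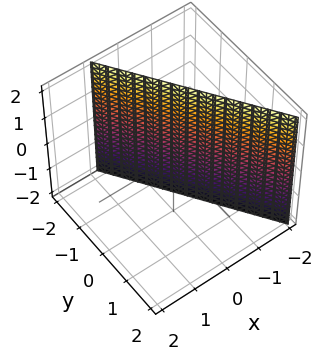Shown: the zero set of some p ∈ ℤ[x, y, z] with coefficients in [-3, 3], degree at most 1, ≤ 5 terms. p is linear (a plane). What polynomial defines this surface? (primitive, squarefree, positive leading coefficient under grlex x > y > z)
1. Degree: the surface is flat (a plane), so deg p = 1.
2. From the visible intercepts: it meets the y-axis at y = -1 (among the integer gridlines); the surface avoids every integer z-axis point in the box.
3. The integer polynomial consistent with all of this is the stated p.

3*x + 2*y + 2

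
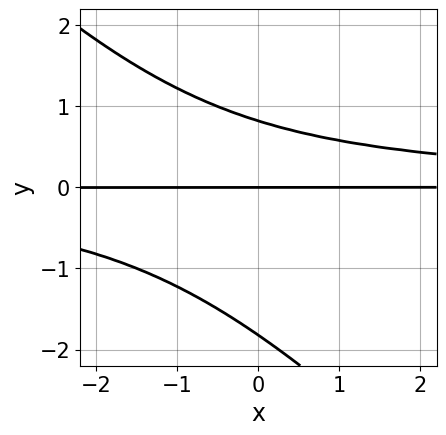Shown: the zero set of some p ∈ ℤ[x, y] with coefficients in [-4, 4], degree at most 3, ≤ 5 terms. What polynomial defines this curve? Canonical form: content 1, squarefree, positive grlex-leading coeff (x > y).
The degree is 3 — no degree-2 curve has this shape.
Reading off the gridlines: the visible x-axis segment lies entirely on the curve; it meets the y-axis at y = 0 (among the integer gridlines).
Matching integer coefficients to the picture gives p.

2*x*y^2 + 2*y^3 + 2*y^2 - 3*y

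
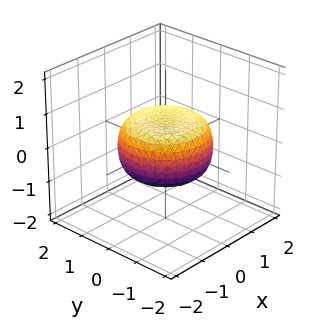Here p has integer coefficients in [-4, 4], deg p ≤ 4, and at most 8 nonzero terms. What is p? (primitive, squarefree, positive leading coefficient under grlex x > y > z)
x^4 + 2*x^2*y^2 + y^4 - x^2 - y^2 + 2*z^2 - 1

1. The degree is 4 — a generic line meets the surface in up to 4 points.
2. By symmetry, the z-axis is an axis of rotation, so x and y enter only as x² + y².
3. Reading off the gridlines: a circular section at z = 0 has radius between 1 and 2.
4. Fitting integer coefficients to these (and the overall shape) gives p.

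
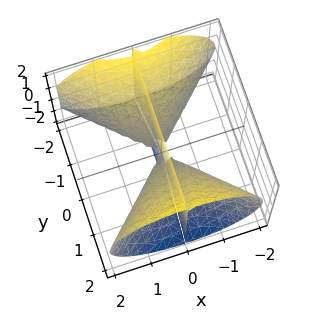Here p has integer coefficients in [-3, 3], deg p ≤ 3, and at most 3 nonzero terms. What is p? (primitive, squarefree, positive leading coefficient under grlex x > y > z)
x^3 - x*y^2 + x*z^2

There are 3 components. Treating them together as one polynomial.
The degree is 3 — a generic line meets the surface in up to 3 points.
Reading off the gridlines: the visible z-axis segment lies entirely on the surface; every point of the y-axis in the box is on the surface.
Putting this together gives p.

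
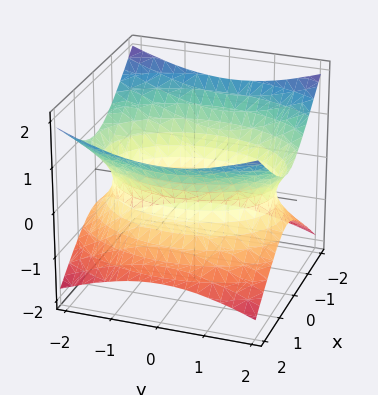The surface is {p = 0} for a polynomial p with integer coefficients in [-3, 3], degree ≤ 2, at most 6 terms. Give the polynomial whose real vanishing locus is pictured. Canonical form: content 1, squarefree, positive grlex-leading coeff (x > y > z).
The degree is 2 — an hourglass — one-sheet hyperboloid; a quadric.
Symmetries: it's symmetric under z → −z, forcing even powers of z; the x ↦ −x reflection is a symmetry, so x appears only in even powers; it's symmetric under y → −y, forcing even powers of y.
From the axis intercepts and sections: the surface avoids every integer z-axis point in the box.
These observations pin down the coefficients.

2*x^2 + y^2 - 3*z^2 - 3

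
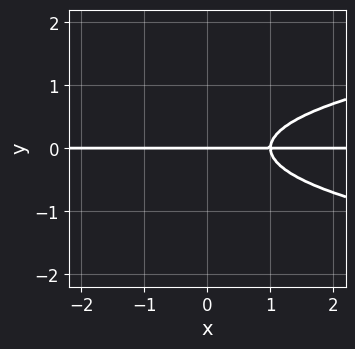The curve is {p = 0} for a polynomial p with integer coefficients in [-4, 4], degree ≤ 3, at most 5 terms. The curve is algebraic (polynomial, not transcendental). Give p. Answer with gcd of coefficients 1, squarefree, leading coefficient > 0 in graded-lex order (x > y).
2*y^3 - x*y + y

1. deg p = 3. The shape is more complex than any degree-2 curve.
2. From the axis intercepts and sections: every point of the x-axis in the box is on the curve; it meets the y-axis at y = 0 (among the integer gridlines).
3. Fitting integer coefficients to these (and the overall shape) gives p.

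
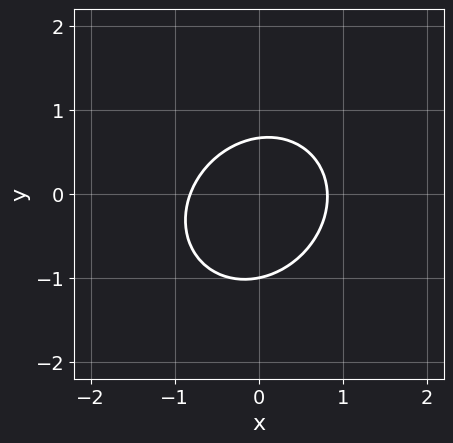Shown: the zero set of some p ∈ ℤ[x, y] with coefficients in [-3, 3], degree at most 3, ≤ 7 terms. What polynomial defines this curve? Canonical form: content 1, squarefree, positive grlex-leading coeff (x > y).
1. Degree: no degree-1 curve has this shape, so deg p = 2.
2. From the axis intercepts and sections: it meets the y-axis at y = -1 (among the integer gridlines).
3. These observations pin down the coefficients.

3*x^2 - x*y + 3*y^2 + y - 2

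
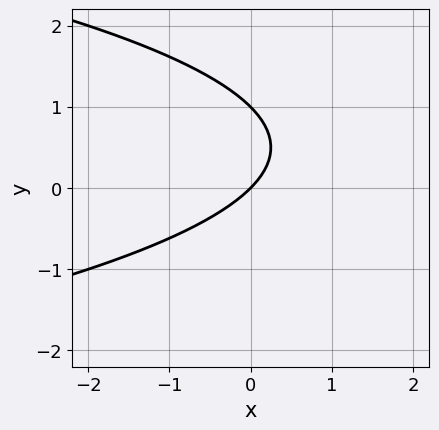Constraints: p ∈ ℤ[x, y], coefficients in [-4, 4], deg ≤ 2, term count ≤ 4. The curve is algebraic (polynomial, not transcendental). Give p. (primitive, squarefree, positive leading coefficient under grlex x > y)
1. The degree is 2 — a generic line meets the curve in up to 2 points.
2. From the axis intercepts and sections: it meets the x-axis at x = 0 (among the integer gridlines); among the integer gridlines, it crosses the y-axis at y ∈ {0, 1}.
3. Assembling these constraints gives the stated polynomial.

y^2 + x - y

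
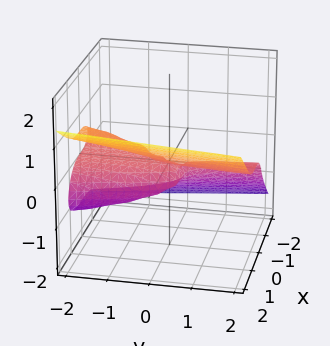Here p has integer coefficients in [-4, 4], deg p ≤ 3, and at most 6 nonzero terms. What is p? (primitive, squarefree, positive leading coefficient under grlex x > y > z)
x^3 - 3*z^3 - y*z - 2*z^2

1. deg p = 3.
2. Observable constraints: it crosses the x-axis at the gridline x = 0; the visible y-axis segment lies entirely on the surface; it crosses the z-axis at the gridline z = 0.
3. Matching integer coefficients to the picture gives p.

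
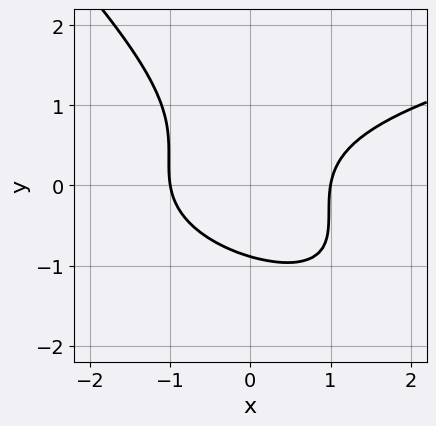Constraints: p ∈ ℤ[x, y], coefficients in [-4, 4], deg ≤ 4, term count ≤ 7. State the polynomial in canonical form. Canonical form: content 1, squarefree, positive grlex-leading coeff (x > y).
(a) deg p = 3.
(b) From the axis intercepts and sections: among the integer gridlines, it crosses the x-axis at x ∈ {-1, 1}.
(c) The integer polynomial consistent with all of this is the stated p.

3*x*y^2 + 3*y^3 - 3*x^2 + y + 3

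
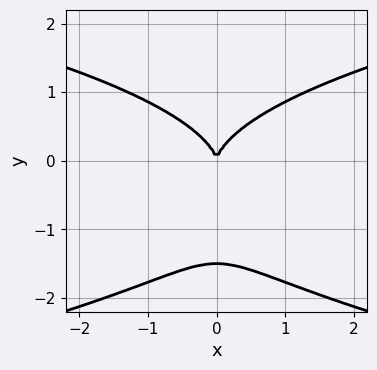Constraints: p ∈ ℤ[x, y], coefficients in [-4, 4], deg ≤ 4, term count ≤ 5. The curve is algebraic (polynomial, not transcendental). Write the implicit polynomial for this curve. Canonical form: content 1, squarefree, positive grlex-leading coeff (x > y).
2*y^4 + 3*y^3 - 3*x^2

1. The degree is 4 — no degree-3 curve has this shape.
2. Symmetries: it's symmetric under x → −x, forcing even powers of x.
3. From the visible intercepts: one y-axis crossing is at y = 0; it crosses the x-axis at the gridline x = 0.
4. Fitting integer coefficients to these (and the overall shape) gives p.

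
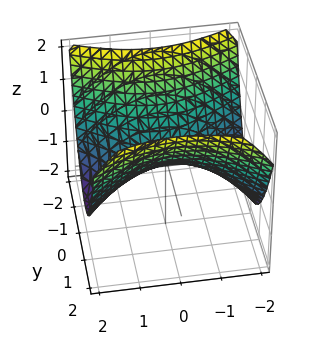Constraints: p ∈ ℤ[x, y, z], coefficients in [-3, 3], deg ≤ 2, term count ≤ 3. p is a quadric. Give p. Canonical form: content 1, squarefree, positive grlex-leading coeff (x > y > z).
Degree: a hyperbolic paraboloid; a quadric, so deg p = 2.
Symmetries: it's symmetric under x → −x, forcing even powers of x; the y ↦ −y reflection is a symmetry, so y appears only in even powers.
From the visible intercepts: one y-axis crossing is at y = 0; it meets the z-axis at z = 0 (among the integer gridlines); it meets the x-axis at x = 0 (among the integer gridlines).
Assembling these constraints gives the stated polynomial.

x^2 - 2*y^2 + 3*z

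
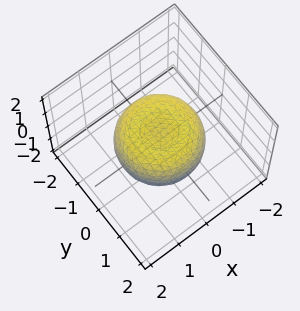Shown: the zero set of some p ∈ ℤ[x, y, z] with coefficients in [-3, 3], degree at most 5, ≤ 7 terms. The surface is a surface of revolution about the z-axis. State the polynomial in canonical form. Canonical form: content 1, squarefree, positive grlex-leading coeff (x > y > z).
1. Degree: the shape is more complex than any degree-3 surface, so deg p = 4.
2. By symmetry, the z-axis is an axis of rotation, so x and y enter only as x² + y².
3. From the axis intercepts and sections: a circular section at z = 0 has radius between 1 and 2.
4. Solving for integer coefficients yields p as stated.

x^4 + 2*x^2*y^2 + y^4 - x^2 - y^2 + 2*z^2 - 1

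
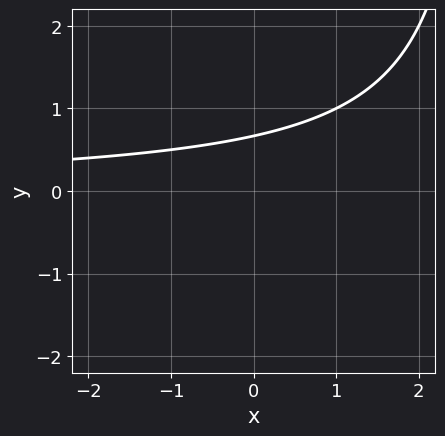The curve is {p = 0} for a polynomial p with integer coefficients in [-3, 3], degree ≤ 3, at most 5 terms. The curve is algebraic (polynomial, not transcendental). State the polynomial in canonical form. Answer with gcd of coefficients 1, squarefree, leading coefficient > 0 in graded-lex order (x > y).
x*y - 3*y + 2

Degree: a generic line meets the curve in up to 2 points, so deg p = 2.
Observable constraints: it misses every integer gridline on the x-axis.
These observations pin down the coefficients.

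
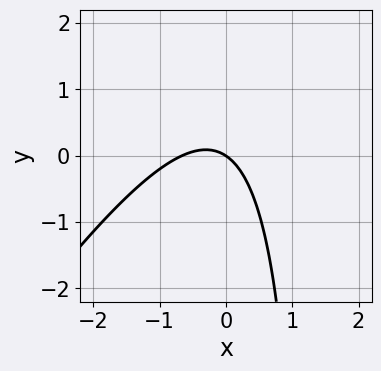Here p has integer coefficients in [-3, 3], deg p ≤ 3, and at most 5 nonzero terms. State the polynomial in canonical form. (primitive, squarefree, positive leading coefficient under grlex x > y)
1. Degree: a generic line meets the curve in up to 2 points, so deg p = 2.
2. Against the integer gridlines: it crosses the x-axis at the gridline x = 0; it meets the y-axis at y = 0 (among the integer gridlines).
3. Matching integer coefficients to the picture gives p.

3*x^2 - 2*x*y + 2*x + 3*y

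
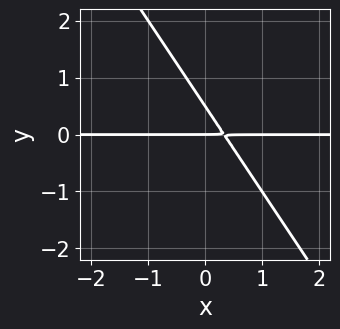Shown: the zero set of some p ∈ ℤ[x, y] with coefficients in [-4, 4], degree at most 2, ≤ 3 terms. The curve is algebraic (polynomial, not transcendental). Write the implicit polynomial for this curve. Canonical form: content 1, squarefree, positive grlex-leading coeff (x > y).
(a) Degree: the shape is more complex than any degree-1 curve, so deg p = 2.
(b) Observable constraints: it crosses the y-axis at the gridline y = 0; every point of the x-axis in the box is on the curve.
(c) The integer polynomial consistent with all of this is the stated p.

3*x*y + 2*y^2 - y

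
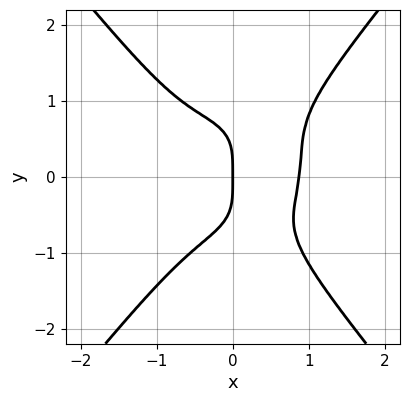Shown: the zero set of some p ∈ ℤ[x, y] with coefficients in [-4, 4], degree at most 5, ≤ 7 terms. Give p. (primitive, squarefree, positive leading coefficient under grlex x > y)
3*x^4 + x^2*y^2 - 2*y^4 - x^2*y - 2*x

(a) The degree is 4 — no degree-3 curve has this shape.
(b) Reading off the gridlines: it crosses the y-axis at the gridline y = 0; it meets the x-axis at x = 0 (among the integer gridlines).
(c) These observations pin down the coefficients.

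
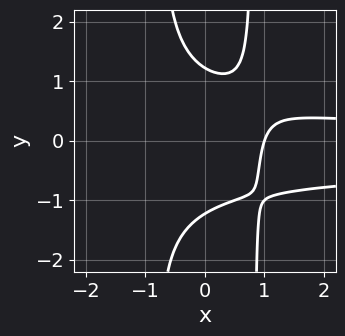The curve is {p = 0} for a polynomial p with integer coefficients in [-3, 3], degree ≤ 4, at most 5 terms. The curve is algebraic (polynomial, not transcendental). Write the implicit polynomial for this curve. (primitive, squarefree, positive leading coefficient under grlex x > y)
(a) The degree is 4 — a generic line meets the curve in up to 4 points.
(b) From the axis intercepts and sections: one x-axis crossing is at x = 1.
(c) Fitting integer coefficients to these (and the overall shape) gives p.

3*x^2*y^2 + x^2*y - 2*y^2 - 3*x + 3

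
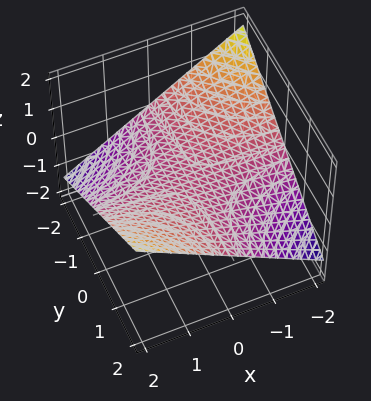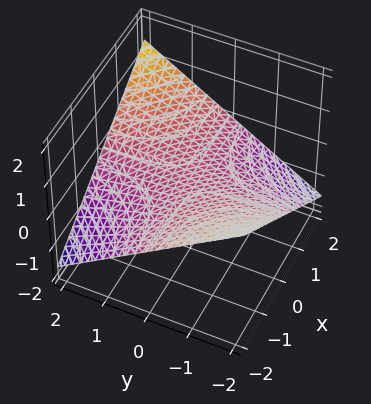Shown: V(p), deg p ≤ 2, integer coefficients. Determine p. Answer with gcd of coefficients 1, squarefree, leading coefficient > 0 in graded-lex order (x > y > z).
x*y - 3*z

deg p = 2.
Checking where it meets the axes: the visible x-axis segment lies entirely on the surface; it crosses the z-axis at the gridline z = 0; the visible y-axis segment lies entirely on the surface.
Putting this together gives p.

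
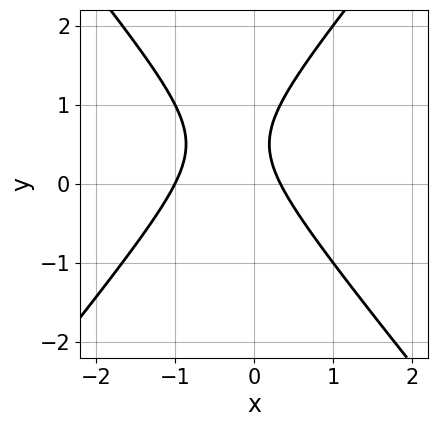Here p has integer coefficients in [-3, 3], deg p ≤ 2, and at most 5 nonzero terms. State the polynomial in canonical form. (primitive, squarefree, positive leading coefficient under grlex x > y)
3*x^2 - 2*y^2 + 2*x + 2*y - 1

1. Degree: the shape is more complex than any degree-1 curve, so deg p = 2.
2. Against the integer gridlines: it meets the x-axis at x = -1 (among the integer gridlines); it misses every integer gridline on the y-axis.
3. Assembling these constraints gives the stated polynomial.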